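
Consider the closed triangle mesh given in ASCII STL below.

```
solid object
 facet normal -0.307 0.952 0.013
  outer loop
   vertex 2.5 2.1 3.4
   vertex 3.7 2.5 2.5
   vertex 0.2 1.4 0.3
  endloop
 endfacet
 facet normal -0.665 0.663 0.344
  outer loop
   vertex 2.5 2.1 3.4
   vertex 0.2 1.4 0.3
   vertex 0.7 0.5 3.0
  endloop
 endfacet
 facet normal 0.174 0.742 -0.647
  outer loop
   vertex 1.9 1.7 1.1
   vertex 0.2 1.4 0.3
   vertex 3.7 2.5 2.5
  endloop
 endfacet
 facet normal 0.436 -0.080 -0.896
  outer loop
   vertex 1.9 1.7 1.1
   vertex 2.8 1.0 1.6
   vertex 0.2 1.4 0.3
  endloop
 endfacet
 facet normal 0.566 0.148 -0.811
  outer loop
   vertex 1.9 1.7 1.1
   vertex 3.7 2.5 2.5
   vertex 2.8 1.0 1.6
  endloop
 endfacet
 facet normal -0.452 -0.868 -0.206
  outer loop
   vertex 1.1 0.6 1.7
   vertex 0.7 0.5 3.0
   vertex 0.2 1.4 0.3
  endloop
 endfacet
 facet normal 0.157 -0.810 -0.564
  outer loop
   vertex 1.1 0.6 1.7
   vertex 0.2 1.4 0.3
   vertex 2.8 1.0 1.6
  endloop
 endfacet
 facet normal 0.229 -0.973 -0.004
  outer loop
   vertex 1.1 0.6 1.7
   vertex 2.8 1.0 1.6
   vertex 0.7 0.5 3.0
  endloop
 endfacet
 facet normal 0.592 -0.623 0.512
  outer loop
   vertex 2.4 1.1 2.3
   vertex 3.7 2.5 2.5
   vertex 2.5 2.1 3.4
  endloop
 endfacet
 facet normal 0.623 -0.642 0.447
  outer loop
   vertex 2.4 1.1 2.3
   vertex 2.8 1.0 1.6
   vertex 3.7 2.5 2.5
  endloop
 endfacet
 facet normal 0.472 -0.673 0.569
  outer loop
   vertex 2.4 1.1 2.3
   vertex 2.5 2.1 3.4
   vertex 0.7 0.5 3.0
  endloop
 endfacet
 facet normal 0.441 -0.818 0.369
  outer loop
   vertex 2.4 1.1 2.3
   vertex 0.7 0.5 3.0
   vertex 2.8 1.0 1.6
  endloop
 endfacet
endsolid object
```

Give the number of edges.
18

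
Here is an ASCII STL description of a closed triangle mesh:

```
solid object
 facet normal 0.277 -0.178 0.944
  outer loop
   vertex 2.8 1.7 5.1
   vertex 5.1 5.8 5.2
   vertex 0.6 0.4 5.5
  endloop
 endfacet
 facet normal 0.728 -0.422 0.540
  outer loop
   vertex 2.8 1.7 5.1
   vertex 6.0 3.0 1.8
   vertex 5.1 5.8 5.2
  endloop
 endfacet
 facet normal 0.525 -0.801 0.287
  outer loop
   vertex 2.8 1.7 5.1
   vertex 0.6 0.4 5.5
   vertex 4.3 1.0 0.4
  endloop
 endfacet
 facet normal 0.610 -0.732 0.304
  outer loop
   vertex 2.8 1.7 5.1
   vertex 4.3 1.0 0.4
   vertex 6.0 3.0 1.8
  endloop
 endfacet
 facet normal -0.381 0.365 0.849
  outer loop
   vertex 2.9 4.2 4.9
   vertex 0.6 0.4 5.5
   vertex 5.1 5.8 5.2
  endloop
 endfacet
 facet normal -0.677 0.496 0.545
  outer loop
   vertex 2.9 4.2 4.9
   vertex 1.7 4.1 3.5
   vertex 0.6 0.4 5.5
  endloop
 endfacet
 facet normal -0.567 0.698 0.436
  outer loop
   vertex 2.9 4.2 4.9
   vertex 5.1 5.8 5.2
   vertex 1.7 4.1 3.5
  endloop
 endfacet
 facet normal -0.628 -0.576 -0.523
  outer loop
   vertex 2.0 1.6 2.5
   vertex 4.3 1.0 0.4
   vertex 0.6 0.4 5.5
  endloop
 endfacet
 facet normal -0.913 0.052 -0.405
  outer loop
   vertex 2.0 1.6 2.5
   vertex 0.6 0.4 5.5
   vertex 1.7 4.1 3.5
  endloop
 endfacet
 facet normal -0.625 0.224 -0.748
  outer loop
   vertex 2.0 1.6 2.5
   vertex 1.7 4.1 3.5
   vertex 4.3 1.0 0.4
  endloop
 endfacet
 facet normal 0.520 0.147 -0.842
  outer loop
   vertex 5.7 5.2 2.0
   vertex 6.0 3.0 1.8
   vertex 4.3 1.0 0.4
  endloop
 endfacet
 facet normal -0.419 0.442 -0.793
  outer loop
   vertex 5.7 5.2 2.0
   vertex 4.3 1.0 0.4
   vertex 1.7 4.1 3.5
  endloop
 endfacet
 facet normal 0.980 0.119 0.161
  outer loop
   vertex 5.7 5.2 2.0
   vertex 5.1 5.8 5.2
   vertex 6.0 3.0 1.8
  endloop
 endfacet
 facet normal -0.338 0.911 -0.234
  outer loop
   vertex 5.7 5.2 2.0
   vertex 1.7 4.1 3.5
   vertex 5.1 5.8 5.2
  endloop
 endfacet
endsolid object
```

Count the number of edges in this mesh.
21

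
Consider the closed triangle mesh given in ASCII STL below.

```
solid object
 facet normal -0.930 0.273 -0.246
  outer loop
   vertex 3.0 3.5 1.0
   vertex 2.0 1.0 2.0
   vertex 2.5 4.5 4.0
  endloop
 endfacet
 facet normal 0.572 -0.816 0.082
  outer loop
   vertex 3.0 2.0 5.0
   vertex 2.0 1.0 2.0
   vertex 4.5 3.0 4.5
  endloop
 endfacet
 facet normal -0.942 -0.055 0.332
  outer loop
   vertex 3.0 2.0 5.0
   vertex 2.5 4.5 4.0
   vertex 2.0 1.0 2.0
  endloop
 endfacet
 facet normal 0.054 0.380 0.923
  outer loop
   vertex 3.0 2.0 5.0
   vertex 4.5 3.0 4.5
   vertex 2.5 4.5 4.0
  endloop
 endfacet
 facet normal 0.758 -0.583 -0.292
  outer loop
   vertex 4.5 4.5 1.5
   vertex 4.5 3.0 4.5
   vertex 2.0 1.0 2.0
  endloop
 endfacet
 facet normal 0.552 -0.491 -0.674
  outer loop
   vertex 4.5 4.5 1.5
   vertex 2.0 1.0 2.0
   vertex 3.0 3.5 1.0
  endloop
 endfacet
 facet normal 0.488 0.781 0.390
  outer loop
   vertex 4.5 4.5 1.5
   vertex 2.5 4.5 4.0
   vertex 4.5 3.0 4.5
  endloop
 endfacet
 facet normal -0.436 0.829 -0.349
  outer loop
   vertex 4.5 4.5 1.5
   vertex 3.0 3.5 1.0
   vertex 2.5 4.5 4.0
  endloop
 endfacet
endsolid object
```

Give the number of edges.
12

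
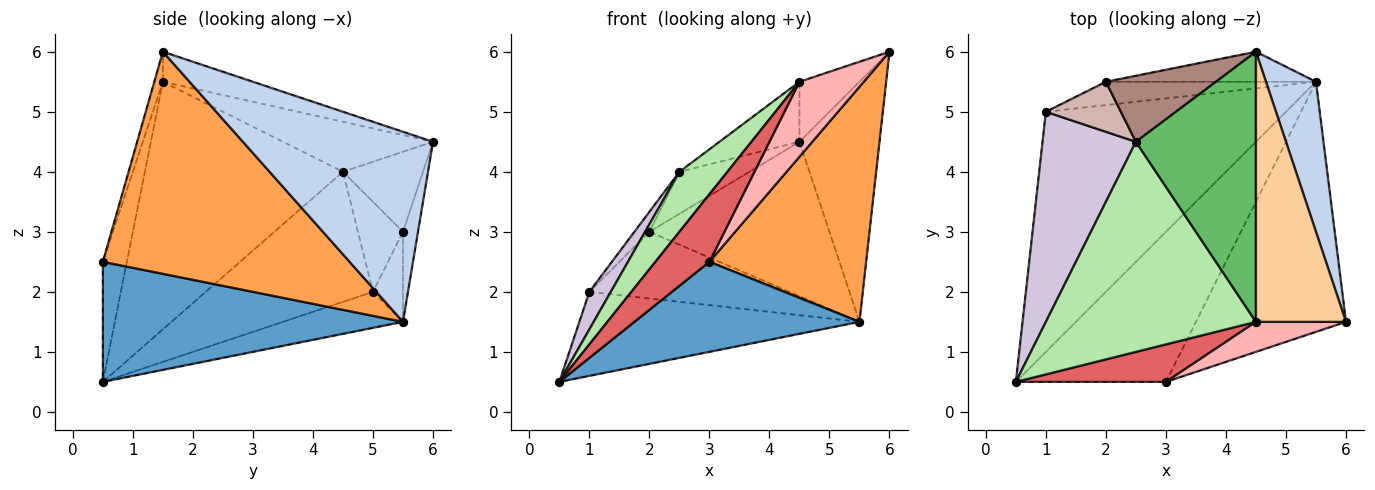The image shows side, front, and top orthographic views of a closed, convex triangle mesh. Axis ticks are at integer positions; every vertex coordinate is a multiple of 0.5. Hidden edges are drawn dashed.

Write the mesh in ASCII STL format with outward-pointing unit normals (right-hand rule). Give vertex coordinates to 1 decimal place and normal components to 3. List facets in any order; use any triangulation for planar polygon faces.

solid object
 facet normal 0.566 -0.424 -0.707
  outer loop
   vertex 5.5 5.5 1.5
   vertex 3.0 0.5 2.5
   vertex 0.5 0.5 0.5
  endloop
 endfacet
 facet normal 0.896 0.377 0.236
  outer loop
   vertex 5.5 5.5 1.5
   vertex 4.5 6.0 4.5
   vertex 6.0 1.5 6.0
  endloop
 endfacet
 facet normal 0.733 -0.466 -0.495
  outer loop
   vertex 5.5 5.5 1.5
   vertex 6.0 1.5 6.0
   vertex 3.0 0.5 2.5
  endloop
 endfacet
 facet normal -0.309 0.206 0.928
  outer loop
   vertex 4.5 1.5 5.5
   vertex 6.0 1.5 6.0
   vertex 4.5 6.0 4.5
  endloop
 endfacet
 facet normal -0.377 0.201 0.904
  outer loop
   vertex 4.5 1.5 5.5
   vertex 4.5 6.0 4.5
   vertex 2.5 4.5 4.0
  endloop
 endfacet
 facet normal -0.750 -0.182 0.636
  outer loop
   vertex 4.5 1.5 5.5
   vertex 2.5 4.5 4.0
   vertex 0.5 0.5 0.5
  endloop
 endfacet
 facet normal -0.362 -0.815 0.453
  outer loop
   vertex 4.5 1.5 5.5
   vertex 0.5 0.5 0.5
   vertex 3.0 0.5 2.5
  endloop
 endfacet
 facet normal -0.123 -0.921 0.369
  outer loop
   vertex 4.5 1.5 5.5
   vertex 3.0 0.5 2.5
   vertex 6.0 1.5 6.0
  endloop
 endfacet
 facet normal -0.140 0.327 -0.935
  outer loop
   vertex 1.0 5.0 2.0
   vertex 5.5 5.5 1.5
   vertex 0.5 0.5 0.5
  endloop
 endfacet
 facet normal -0.808 -0.104 0.580
  outer loop
   vertex 1.0 5.0 2.0
   vertex 0.5 0.5 0.5
   vertex 2.5 4.5 4.0
  endloop
 endfacet
 facet normal -0.523 0.458 0.719
  outer loop
   vertex 2.0 5.5 3.0
   vertex 2.5 4.5 4.0
   vertex 4.5 6.0 4.5
  endloop
 endfacet
 facet normal -0.744 0.248 0.620
  outer loop
   vertex 2.0 5.5 3.0
   vertex 1.0 5.0 2.0
   vertex 2.5 4.5 4.0
  endloop
 endfacet
 facet normal -0.082 0.978 -0.190
  outer loop
   vertex 2.0 5.5 3.0
   vertex 4.5 6.0 4.5
   vertex 5.5 5.5 1.5
  endloop
 endfacet
 facet normal -0.140 0.935 -0.327
  outer loop
   vertex 2.0 5.5 3.0
   vertex 5.5 5.5 1.5
   vertex 1.0 5.0 2.0
  endloop
 endfacet
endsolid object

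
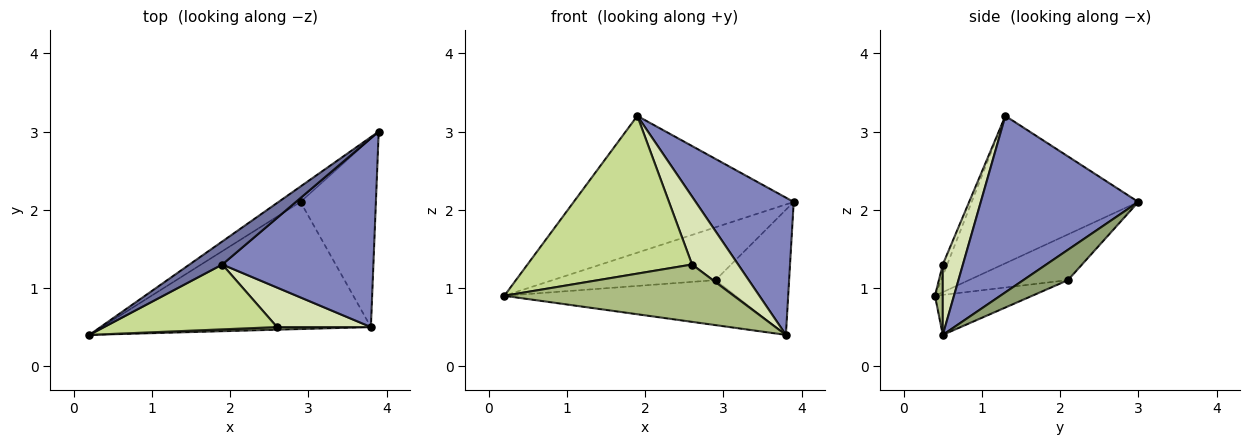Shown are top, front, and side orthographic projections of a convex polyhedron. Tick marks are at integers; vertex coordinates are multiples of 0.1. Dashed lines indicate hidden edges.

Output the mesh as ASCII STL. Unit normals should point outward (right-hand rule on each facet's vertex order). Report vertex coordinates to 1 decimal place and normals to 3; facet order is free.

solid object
 facet normal -0.598 0.790 0.133
  outer loop
   vertex 1.9 1.3 3.2
   vertex 3.9 3.0 2.1
   vertex 0.2 0.4 0.9
  endloop
 endfacet
 facet normal 0.687 -0.427 0.588
  outer loop
   vertex 1.9 1.3 3.2
   vertex 3.8 0.5 0.4
   vertex 3.9 3.0 2.1
  endloop
 endfacet
 facet normal -0.504 0.829 -0.242
  outer loop
   vertex 2.9 2.1 1.1
   vertex 0.2 0.4 0.9
   vertex 3.9 3.0 2.1
  endloop
 endfacet
 facet normal -0.139 0.330 -0.934
  outer loop
   vertex 2.9 2.1 1.1
   vertex 3.8 0.5 0.4
   vertex 0.2 0.4 0.9
  endloop
 endfacet
 facet normal 0.318 0.524 -0.790
  outer loop
   vertex 2.9 2.1 1.1
   vertex 3.9 3.0 2.1
   vertex 3.8 0.5 0.4
  endloop
 endfacet
 facet normal 0.034 -0.998 0.045
  outer loop
   vertex 2.6 0.5 1.3
   vertex 0.2 0.4 0.9
   vertex 3.8 0.5 0.4
  endloop
 endfacet
 facet normal -0.025 -0.925 0.380
  outer loop
   vertex 2.6 0.5 1.3
   vertex 1.9 1.3 3.2
   vertex 0.2 0.4 0.9
  endloop
 endfacet
 facet normal 0.353 -0.809 0.471
  outer loop
   vertex 2.6 0.5 1.3
   vertex 3.8 0.5 0.4
   vertex 1.9 1.3 3.2
  endloop
 endfacet
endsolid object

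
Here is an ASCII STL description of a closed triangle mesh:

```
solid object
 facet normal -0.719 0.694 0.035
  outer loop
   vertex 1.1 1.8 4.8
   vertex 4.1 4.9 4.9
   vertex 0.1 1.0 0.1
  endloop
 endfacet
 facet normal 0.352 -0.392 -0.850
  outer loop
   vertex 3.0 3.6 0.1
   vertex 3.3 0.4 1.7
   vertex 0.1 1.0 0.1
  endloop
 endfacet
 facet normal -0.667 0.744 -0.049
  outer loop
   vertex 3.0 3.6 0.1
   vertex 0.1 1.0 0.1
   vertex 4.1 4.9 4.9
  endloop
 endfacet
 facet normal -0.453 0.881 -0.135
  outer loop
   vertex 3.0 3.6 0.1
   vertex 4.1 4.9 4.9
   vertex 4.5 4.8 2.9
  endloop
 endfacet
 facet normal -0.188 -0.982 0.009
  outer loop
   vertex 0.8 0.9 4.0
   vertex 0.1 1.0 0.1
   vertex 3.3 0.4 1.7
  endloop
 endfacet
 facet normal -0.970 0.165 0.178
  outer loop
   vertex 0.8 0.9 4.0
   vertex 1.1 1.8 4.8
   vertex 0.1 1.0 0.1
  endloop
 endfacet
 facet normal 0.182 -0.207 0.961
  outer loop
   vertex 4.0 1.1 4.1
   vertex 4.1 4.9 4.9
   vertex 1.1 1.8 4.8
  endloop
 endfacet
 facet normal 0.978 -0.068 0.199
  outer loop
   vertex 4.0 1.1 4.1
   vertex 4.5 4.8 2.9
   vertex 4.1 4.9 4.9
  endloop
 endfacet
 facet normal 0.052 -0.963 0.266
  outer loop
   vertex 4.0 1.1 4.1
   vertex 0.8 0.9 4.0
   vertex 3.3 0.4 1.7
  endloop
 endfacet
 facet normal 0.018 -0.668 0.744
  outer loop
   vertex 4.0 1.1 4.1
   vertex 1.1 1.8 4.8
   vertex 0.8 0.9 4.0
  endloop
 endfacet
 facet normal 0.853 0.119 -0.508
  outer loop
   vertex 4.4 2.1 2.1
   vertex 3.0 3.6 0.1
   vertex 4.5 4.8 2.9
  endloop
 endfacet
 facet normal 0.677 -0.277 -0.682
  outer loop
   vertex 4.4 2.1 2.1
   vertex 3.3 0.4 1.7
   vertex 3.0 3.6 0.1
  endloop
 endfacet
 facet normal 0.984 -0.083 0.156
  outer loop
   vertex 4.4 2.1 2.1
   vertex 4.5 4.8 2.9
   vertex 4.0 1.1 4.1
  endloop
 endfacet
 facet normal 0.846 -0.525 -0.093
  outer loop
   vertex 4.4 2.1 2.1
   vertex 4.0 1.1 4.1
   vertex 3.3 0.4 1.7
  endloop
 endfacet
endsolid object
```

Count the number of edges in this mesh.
21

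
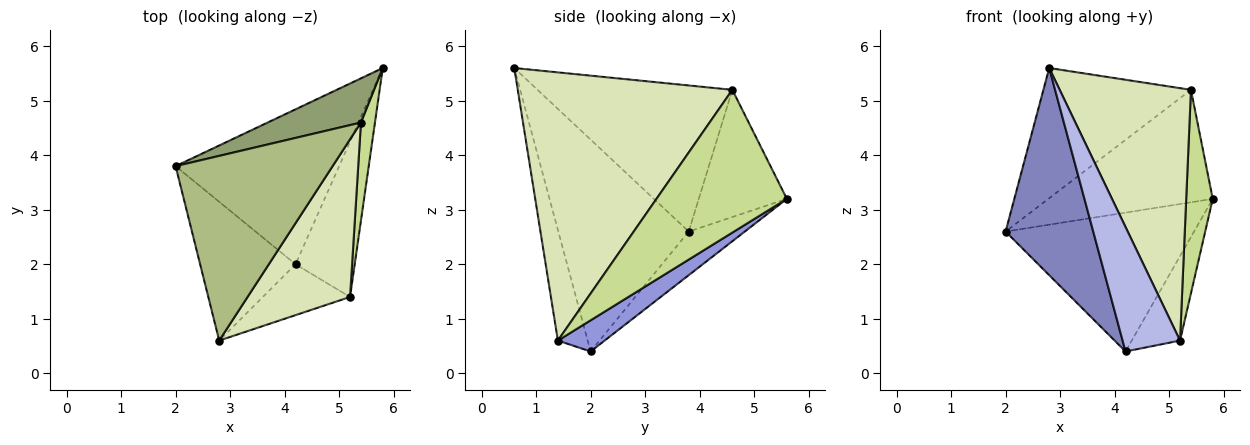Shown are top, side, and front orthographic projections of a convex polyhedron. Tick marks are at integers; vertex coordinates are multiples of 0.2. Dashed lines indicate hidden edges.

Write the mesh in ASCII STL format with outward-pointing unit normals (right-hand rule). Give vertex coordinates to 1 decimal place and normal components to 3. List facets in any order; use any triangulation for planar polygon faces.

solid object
 facet normal -0.195 0.655 -0.730
  outer loop
   vertex 4.2 2.0 0.4
   vertex 2.0 3.8 2.6
   vertex 5.8 5.6 3.2
  endloop
 endfacet
 facet normal -0.777 -0.522 -0.350
  outer loop
   vertex 4.2 2.0 0.4
   vertex 2.8 0.6 5.6
   vertex 2.0 3.8 2.6
  endloop
 endfacet
 facet normal 0.420 0.434 -0.797
  outer loop
   vertex 5.2 1.4 0.6
   vertex 4.2 2.0 0.4
   vertex 5.8 5.6 3.2
  endloop
 endfacet
 facet normal -0.433 -0.835 -0.341
  outer loop
   vertex 5.2 1.4 0.6
   vertex 2.8 0.6 5.6
   vertex 4.2 2.0 0.4
  endloop
 endfacet
 facet normal -0.446 0.833 0.327
  outer loop
   vertex 5.4 4.6 5.2
   vertex 5.8 5.6 3.2
   vertex 2.0 3.8 2.6
  endloop
 endfacet
 facet normal -0.605 0.459 0.651
  outer loop
   vertex 5.4 4.6 5.2
   vertex 2.0 3.8 2.6
   vertex 2.8 0.6 5.6
  endloop
 endfacet
 facet normal 0.975 -0.199 0.096
  outer loop
   vertex 5.4 4.6 5.2
   vertex 5.2 1.4 0.6
   vertex 5.8 5.6 3.2
  endloop
 endfacet
 facet normal 0.811 -0.496 0.310
  outer loop
   vertex 5.4 4.6 5.2
   vertex 2.8 0.6 5.6
   vertex 5.2 1.4 0.6
  endloop
 endfacet
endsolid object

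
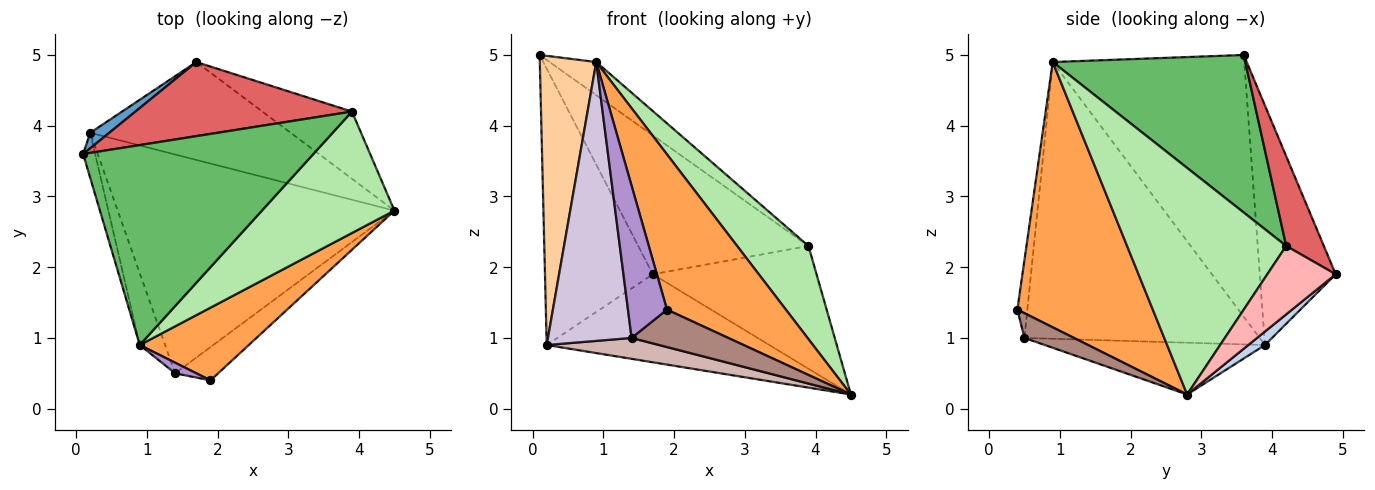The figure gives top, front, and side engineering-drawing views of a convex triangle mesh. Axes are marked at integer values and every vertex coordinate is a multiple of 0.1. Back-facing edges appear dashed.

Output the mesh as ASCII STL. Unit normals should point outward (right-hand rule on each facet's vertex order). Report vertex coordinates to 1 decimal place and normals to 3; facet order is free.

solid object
 facet normal -0.575 0.817 0.046
  outer loop
   vertex 0.2 3.9 0.9
   vertex 0.1 3.6 5.0
   vertex 1.7 4.9 1.9
  endloop
 endfacet
 facet normal 0.050 0.668 -0.743
  outer loop
   vertex 0.2 3.9 0.9
   vertex 1.7 4.9 1.9
   vertex 4.5 2.8 0.2
  endloop
 endfacet
 facet normal 0.718 -0.630 0.295
  outer loop
   vertex 0.9 0.9 4.9
   vertex 1.9 0.4 1.4
   vertex 4.5 2.8 0.2
  endloop
 endfacet
 facet normal -0.958 -0.282 -0.044
  outer loop
   vertex 0.9 0.9 4.9
   vertex 0.1 3.6 5.0
   vertex 0.2 3.9 0.9
  endloop
 endfacet
 facet normal 0.560 0.136 0.818
  outer loop
   vertex 3.9 4.2 2.3
   vertex 0.1 3.6 5.0
   vertex 0.9 0.9 4.9
  endloop
 endfacet
 facet normal 0.805 -0.361 0.471
  outer loop
   vertex 3.9 4.2 2.3
   vertex 0.9 0.9 4.9
   vertex 4.5 2.8 0.2
  endloop
 endfacet
 facet normal 0.192 0.866 0.462
  outer loop
   vertex 3.9 4.2 2.3
   vertex 1.7 4.9 1.9
   vertex 0.1 3.6 5.0
  endloop
 endfacet
 facet normal 0.344 0.824 -0.451
  outer loop
   vertex 3.9 4.2 2.3
   vertex 4.5 2.8 0.2
   vertex 1.7 4.9 1.9
  endloop
 endfacet
 facet normal -0.247 -0.967 0.067
  outer loop
   vertex 1.4 0.5 1.0
   vertex 1.9 0.4 1.4
   vertex 0.9 0.9 4.9
  endloop
 endfacet
 facet normal -0.939 -0.334 -0.086
  outer loop
   vertex 1.4 0.5 1.0
   vertex 0.9 0.9 4.9
   vertex 0.2 3.9 0.9
  endloop
 endfacet
 facet normal 0.357 -0.698 -0.621
  outer loop
   vertex 1.4 0.5 1.0
   vertex 4.5 2.8 0.2
   vertex 1.9 0.4 1.4
  endloop
 endfacet
 facet normal -0.183 -0.093 -0.979
  outer loop
   vertex 1.4 0.5 1.0
   vertex 0.2 3.9 0.9
   vertex 4.5 2.8 0.2
  endloop
 endfacet
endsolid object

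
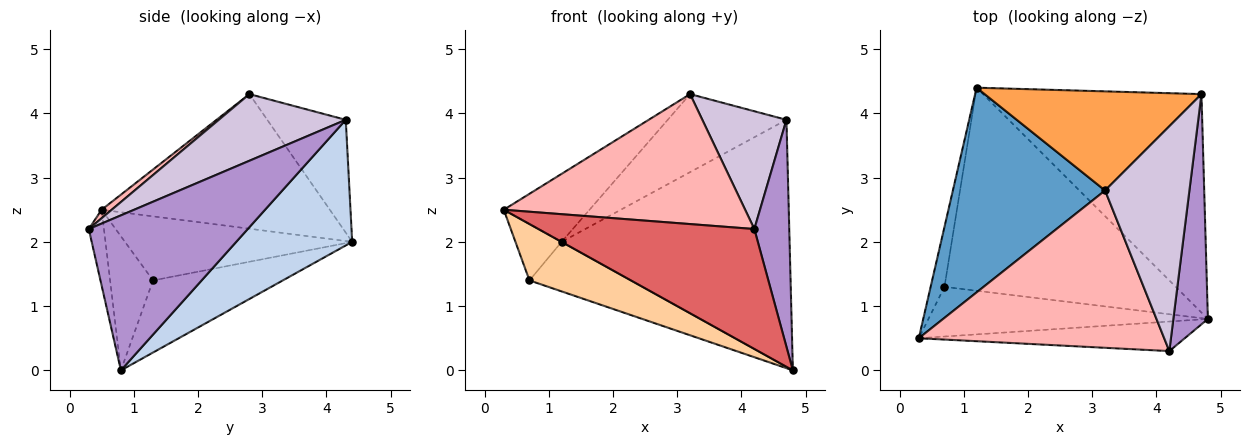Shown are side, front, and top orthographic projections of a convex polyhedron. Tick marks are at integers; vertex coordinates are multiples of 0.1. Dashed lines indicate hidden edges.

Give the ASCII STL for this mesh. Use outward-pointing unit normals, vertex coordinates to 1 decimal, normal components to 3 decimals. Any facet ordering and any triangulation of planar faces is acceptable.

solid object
 facet normal -0.643 0.242 0.727
  outer loop
   vertex 3.2 2.8 4.3
   vertex 1.2 4.4 2.0
   vertex 0.3 0.5 2.5
  endloop
 endfacet
 facet normal 0.356 0.700 -0.619
  outer loop
   vertex 4.7 4.3 3.9
   vertex 4.8 0.8 0.0
   vertex 1.2 4.4 2.0
  endloop
 endfacet
 facet normal -0.378 0.572 0.727
  outer loop
   vertex 4.7 4.3 3.9
   vertex 1.2 4.4 2.0
   vertex 3.2 2.8 4.3
  endloop
 endfacet
 facet normal -0.302 -0.715 -0.630
  outer loop
   vertex 0.7 1.3 1.4
   vertex 4.8 0.8 0.0
   vertex 0.3 0.5 2.5
  endloop
 endfacet
 facet normal -0.959 0.195 -0.207
  outer loop
   vertex 0.7 1.3 1.4
   vertex 0.3 0.5 2.5
   vertex 1.2 4.4 2.0
  endloop
 endfacet
 facet normal -0.290 0.227 -0.930
  outer loop
   vertex 0.7 1.3 1.4
   vertex 1.2 4.4 2.0
   vertex 4.8 0.8 0.0
  endloop
 endfacet
 facet normal -0.068 -0.969 -0.239
  outer loop
   vertex 4.2 0.3 2.2
   vertex 0.3 0.5 2.5
   vertex 4.8 0.8 0.0
  endloop
 endfacet
 facet normal 0.027 -0.637 0.771
  outer loop
   vertex 4.2 0.3 2.2
   vertex 3.2 2.8 4.3
   vertex 0.3 0.5 2.5
  endloop
 endfacet
 facet normal 0.954 -0.210 0.213
  outer loop
   vertex 4.2 0.3 2.2
   vertex 4.8 0.8 0.0
   vertex 4.7 4.3 3.9
  endloop
 endfacet
 facet normal 0.574 -0.380 0.726
  outer loop
   vertex 4.2 0.3 2.2
   vertex 4.7 4.3 3.9
   vertex 3.2 2.8 4.3
  endloop
 endfacet
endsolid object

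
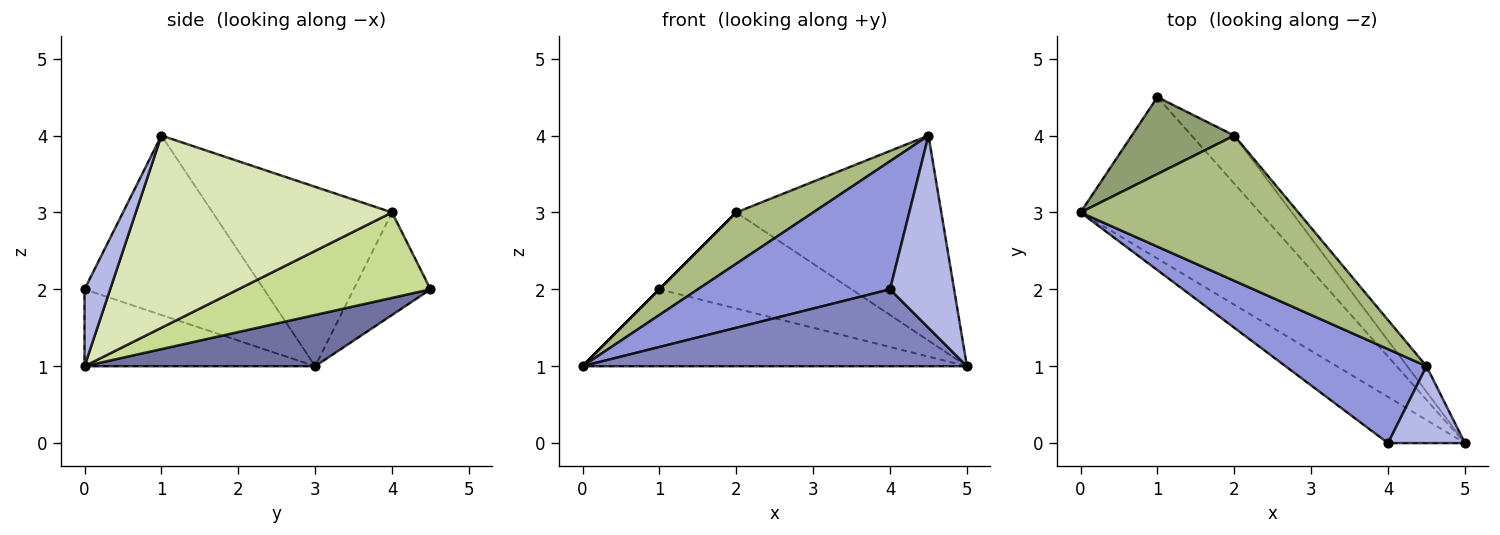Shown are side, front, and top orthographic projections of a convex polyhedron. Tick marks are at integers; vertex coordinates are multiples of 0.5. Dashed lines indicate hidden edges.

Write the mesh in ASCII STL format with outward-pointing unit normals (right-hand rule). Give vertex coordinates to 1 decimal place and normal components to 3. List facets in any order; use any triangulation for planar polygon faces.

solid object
 facet normal 0.250 0.416 -0.874
  outer loop
   vertex 1.0 4.5 2.0
   vertex 5.0 0.0 1.0
   vertex 0.0 3.0 1.0
  endloop
 endfacet
 facet normal -0.457 -0.762 -0.457
  outer loop
   vertex 4.0 0.0 2.0
   vertex 0.0 3.0 1.0
   vertex 5.0 0.0 1.0
  endloop
 endfacet
 facet normal -0.601 -0.644 0.472
  outer loop
   vertex 4.0 0.0 2.0
   vertex 4.5 1.0 4.0
   vertex 0.0 3.0 1.0
  endloop
 endfacet
 facet normal 0.348 -0.870 0.348
  outer loop
   vertex 4.0 0.0 2.0
   vertex 5.0 0.0 1.0
   vertex 4.5 1.0 4.0
  endloop
 endfacet
 facet normal -0.707 0.000 0.707
  outer loop
   vertex 2.0 4.0 3.0
   vertex 1.0 4.5 2.0
   vertex 0.0 3.0 1.0
  endloop
 endfacet
 facet normal -0.613 -0.263 0.745
  outer loop
   vertex 2.0 4.0 3.0
   vertex 0.0 3.0 1.0
   vertex 4.5 1.0 4.0
  endloop
 endfacet
 facet normal 0.667 0.667 -0.333
  outer loop
   vertex 2.0 4.0 3.0
   vertex 5.0 0.0 1.0
   vertex 1.0 4.5 2.0
  endloop
 endfacet
 facet normal 0.778 0.623 -0.078
  outer loop
   vertex 2.0 4.0 3.0
   vertex 4.5 1.0 4.0
   vertex 5.0 0.0 1.0
  endloop
 endfacet
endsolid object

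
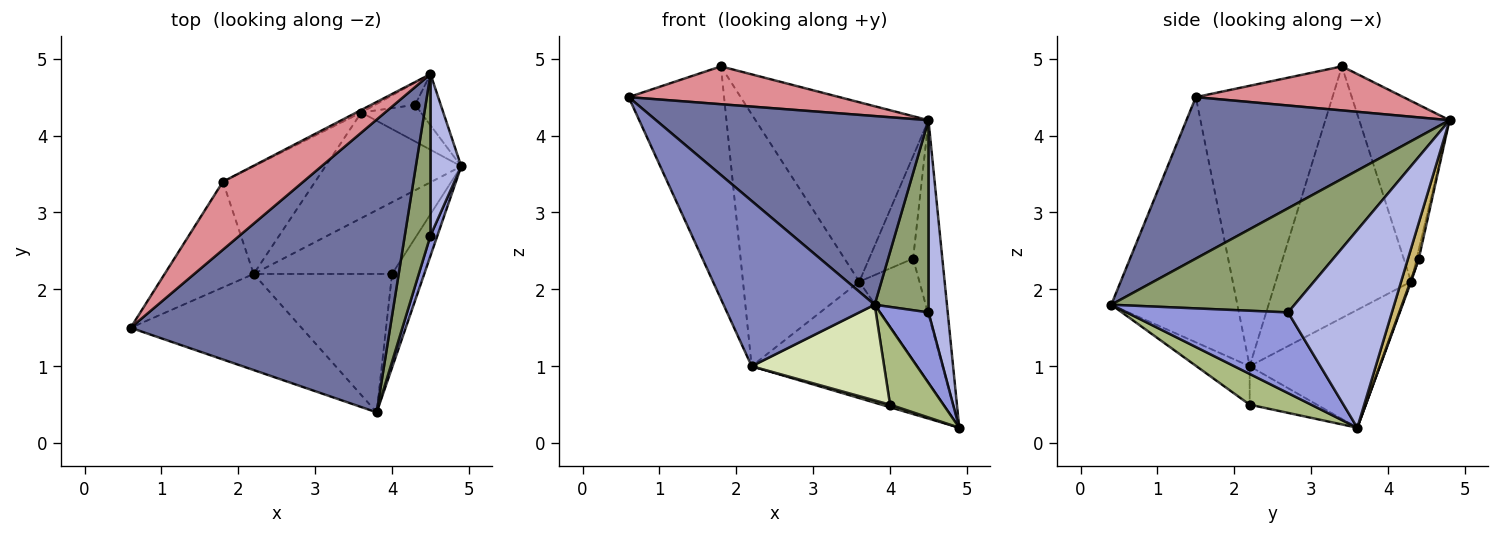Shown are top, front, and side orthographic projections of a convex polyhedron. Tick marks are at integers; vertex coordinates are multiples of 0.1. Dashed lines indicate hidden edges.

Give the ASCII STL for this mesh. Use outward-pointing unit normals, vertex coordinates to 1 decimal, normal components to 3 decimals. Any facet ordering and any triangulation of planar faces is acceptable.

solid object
 facet normal 0.463 -0.480 0.745
  outer loop
   vertex 4.5 4.8 4.2
   vertex 0.6 1.5 4.5
   vertex 3.8 0.4 1.8
  endloop
 endfacet
 facet normal -0.585 -0.701 -0.408
  outer loop
   vertex 2.2 2.2 1.0
   vertex 3.8 0.4 1.8
   vertex 0.6 1.5 4.5
  endloop
 endfacet
 facet normal 0.954 -0.287 0.082
  outer loop
   vertex 4.5 2.7 1.7
   vertex 3.8 0.4 1.8
   vertex 4.9 3.6 0.2
  endloop
 endfacet
 facet normal 0.972 -0.180 0.151
  outer loop
   vertex 4.5 2.7 1.7
   vertex 4.9 3.6 0.2
   vertex 4.5 4.8 4.2
  endloop
 endfacet
 facet normal 0.934 -0.274 0.230
  outer loop
   vertex 4.5 2.7 1.7
   vertex 4.5 4.8 4.2
   vertex 3.8 0.4 1.8
  endloop
 endfacet
 facet normal 0.593 -0.514 -0.620
  outer loop
   vertex 4.0 2.2 0.5
   vertex 4.9 3.6 0.2
   vertex 3.8 0.4 1.8
  endloop
 endfacet
 facet normal -0.267 -0.034 -0.963
  outer loop
   vertex 4.0 2.2 0.5
   vertex 2.2 2.2 1.0
   vertex 4.9 3.6 0.2
  endloop
 endfacet
 facet normal -0.223 -0.554 -0.802
  outer loop
   vertex 4.0 2.2 0.5
   vertex 3.8 0.4 1.8
   vertex 2.2 2.2 1.0
  endloop
 endfacet
 facet normal -0.504 0.640 -0.580
  outer loop
   vertex 3.6 4.3 2.1
   vertex 4.9 3.6 0.2
   vertex 2.2 2.2 1.0
  endloop
 endfacet
 facet normal 0.336 0.911 -0.240
  outer loop
   vertex 4.3 4.4 2.4
   vertex 4.5 4.8 4.2
   vertex 4.9 3.6 0.2
  endloop
 endfacet
 facet normal 0.011 0.941 -0.339
  outer loop
   vertex 4.3 4.4 2.4
   vertex 4.9 3.6 0.2
   vertex 3.6 4.3 2.1
  endloop
 endfacet
 facet normal -0.049 0.976 -0.212
  outer loop
   vertex 4.3 4.4 2.4
   vertex 3.6 4.3 2.1
   vertex 4.5 4.8 4.2
  endloop
 endfacet
 facet normal -0.793 0.554 -0.252
  outer loop
   vertex 1.8 3.4 4.9
   vertex 2.2 2.2 1.0
   vertex 0.6 1.5 4.5
  endloop
 endfacet
 facet normal -0.731 0.628 -0.268
  outer loop
   vertex 1.8 3.4 4.9
   vertex 3.6 4.3 2.1
   vertex 2.2 2.2 1.0
  endloop
 endfacet
 facet normal 0.432 -0.439 0.788
  outer loop
   vertex 1.8 3.4 4.9
   vertex 0.6 1.5 4.5
   vertex 4.5 4.8 4.2
  endloop
 endfacet
 facet normal -0.463 0.886 -0.013
  outer loop
   vertex 1.8 3.4 4.9
   vertex 4.5 4.8 4.2
   vertex 3.6 4.3 2.1
  endloop
 endfacet
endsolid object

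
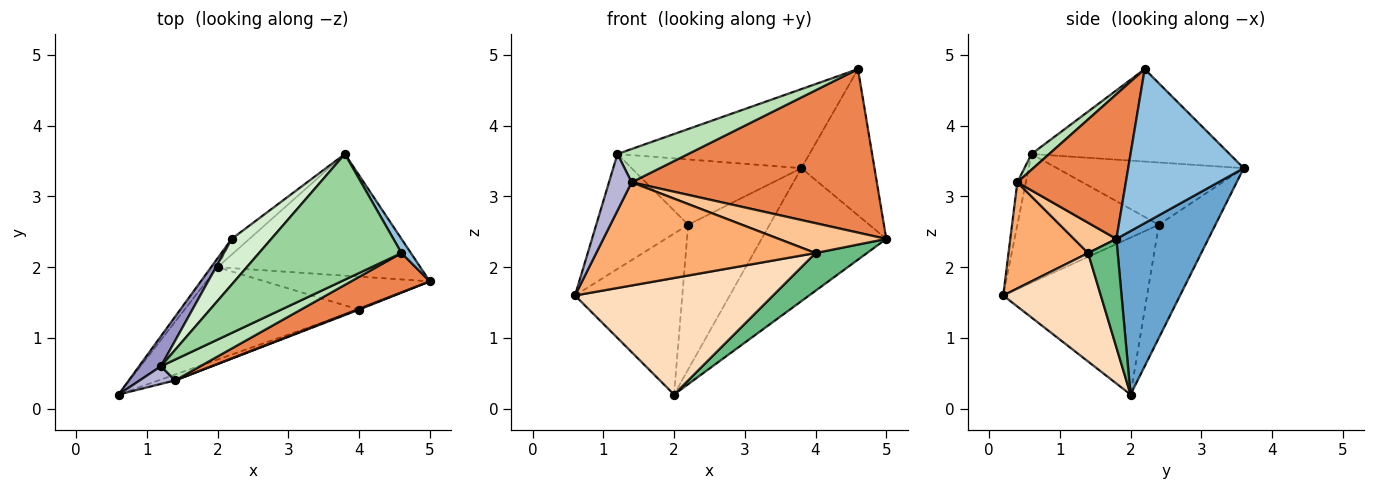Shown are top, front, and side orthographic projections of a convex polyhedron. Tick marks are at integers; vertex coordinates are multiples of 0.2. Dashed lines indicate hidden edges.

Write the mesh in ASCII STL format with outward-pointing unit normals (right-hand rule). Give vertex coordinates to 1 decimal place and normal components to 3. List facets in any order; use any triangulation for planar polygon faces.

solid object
 facet normal 0.478 0.648 -0.593
  outer loop
   vertex 2.0 2.0 0.2
   vertex 3.8 3.6 3.4
   vertex 5.0 1.8 2.4
  endloop
 endfacet
 facet normal 0.844 0.534 0.052
  outer loop
   vertex 4.6 2.2 4.8
   vertex 5.0 1.8 2.4
   vertex 3.8 3.6 3.4
  endloop
 endfacet
 facet normal -0.801 0.598 -0.033
  outer loop
   vertex 2.2 2.4 2.6
   vertex 2.0 2.0 0.2
   vertex 0.6 0.2 1.6
  endloop
 endfacet
 facet normal -0.569 0.818 -0.089
  outer loop
   vertex 2.2 2.4 2.6
   vertex 3.8 3.6 3.4
   vertex 2.0 2.0 0.2
  endloop
 endfacet
 facet normal 0.395 -0.893 0.215
  outer loop
   vertex 1.4 0.4 3.2
   vertex 5.0 1.8 2.4
   vertex 4.6 2.2 4.8
  endloop
 endfacet
 facet normal 0.341 -0.939 -0.053
  outer loop
   vertex 4.0 1.4 2.2
   vertex 1.4 0.4 3.2
   vertex 0.6 0.2 1.6
  endloop
 endfacet
 facet normal 0.367 -0.930 0.024
  outer loop
   vertex 4.0 1.4 2.2
   vertex 5.0 1.8 2.4
   vertex 1.4 0.4 3.2
  endloop
 endfacet
 facet normal 0.360 -0.731 -0.580
  outer loop
   vertex 4.0 1.4 2.2
   vertex 0.6 0.2 1.6
   vertex 2.0 2.0 0.2
  endloop
 endfacet
 facet normal 0.397 -0.691 -0.604
  outer loop
   vertex 4.0 1.4 2.2
   vertex 2.0 2.0 0.2
   vertex 5.0 1.8 2.4
  endloop
 endfacet
 facet normal -0.481 0.467 0.742
  outer loop
   vertex 1.2 0.6 3.6
   vertex 4.6 2.2 4.8
   vertex 3.8 3.6 3.4
  endloop
 endfacet
 facet normal 0.207 -0.830 0.518
  outer loop
   vertex 1.2 0.6 3.6
   vertex 1.4 0.4 3.2
   vertex 4.6 2.2 4.8
  endloop
 endfacet
 facet normal -0.669 0.609 0.426
  outer loop
   vertex 1.2 0.6 3.6
   vertex 3.8 3.6 3.4
   vertex 2.2 2.4 2.6
  endloop
 endfacet
 facet normal -0.830 0.540 0.141
  outer loop
   vertex 1.2 0.6 3.6
   vertex 2.2 2.4 2.6
   vertex 0.6 0.2 1.6
  endloop
 endfacet
 facet normal -0.337 -0.899 0.281
  outer loop
   vertex 1.2 0.6 3.6
   vertex 0.6 0.2 1.6
   vertex 1.4 0.4 3.2
  endloop
 endfacet
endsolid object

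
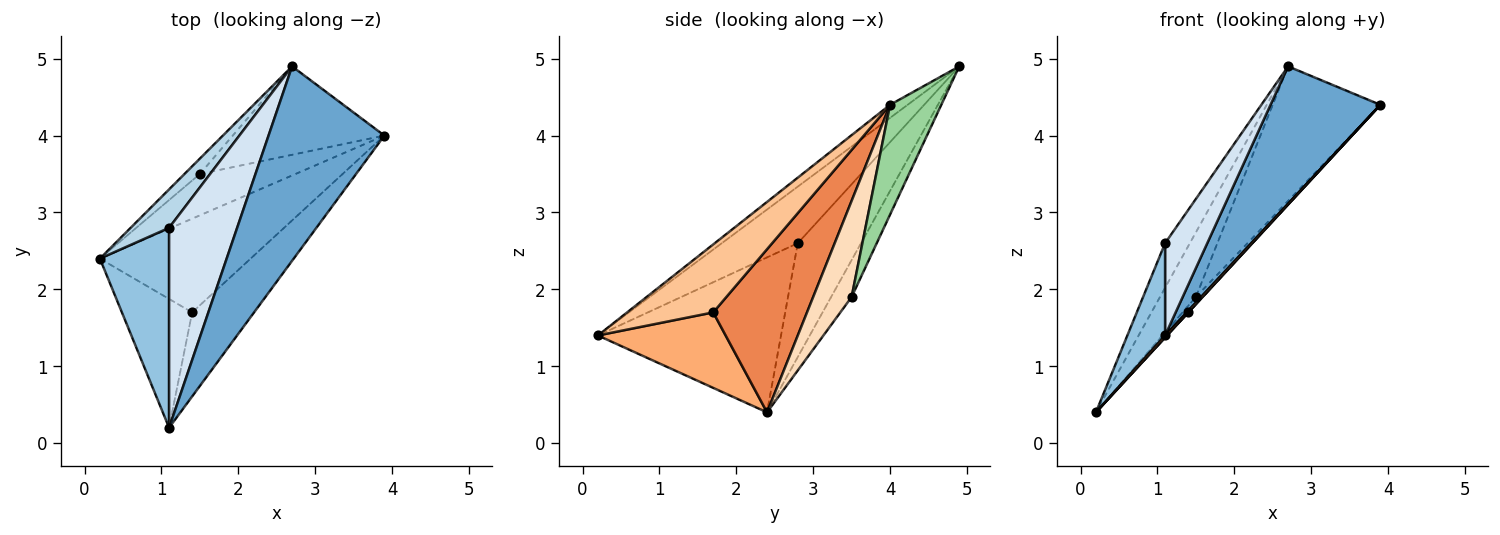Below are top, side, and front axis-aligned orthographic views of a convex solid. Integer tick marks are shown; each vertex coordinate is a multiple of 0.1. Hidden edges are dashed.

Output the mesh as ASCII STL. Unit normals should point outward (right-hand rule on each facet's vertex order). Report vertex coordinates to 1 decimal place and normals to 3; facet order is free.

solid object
 facet normal -0.092 -0.574 0.813
  outer loop
   vertex 2.7 4.9 4.9
   vertex 1.1 0.2 1.4
   vertex 3.9 4.0 4.4
  endloop
 endfacet
 facet normal -0.897 -0.185 0.401
  outer loop
   vertex 1.1 2.8 2.6
   vertex 0.2 2.4 0.4
   vertex 1.1 0.2 1.4
  endloop
 endfacet
 facet normal -0.888 0.348 0.300
  outer loop
   vertex 1.1 2.8 2.6
   vertex 2.7 4.9 4.9
   vertex 0.2 2.4 0.4
  endloop
 endfacet
 facet normal -0.603 -0.334 0.725
  outer loop
   vertex 1.1 2.8 2.6
   vertex 1.1 0.2 1.4
   vertex 2.7 4.9 4.9
  endloop
 endfacet
 facet normal 0.734 -0.002 -0.679
  outer loop
   vertex 1.4 1.7 1.7
   vertex 0.2 2.4 0.4
   vertex 3.9 4.0 4.4
  endloop
 endfacet
 facet normal 0.732 -0.010 -0.681
  outer loop
   vertex 1.4 1.7 1.7
   vertex 1.1 0.2 1.4
   vertex 0.2 2.4 0.4
  endloop
 endfacet
 facet normal 0.739 -0.013 -0.673
  outer loop
   vertex 1.4 1.7 1.7
   vertex 3.9 4.0 4.4
   vertex 1.1 0.2 1.4
  endloop
 endfacet
 facet normal 0.703 0.123 -0.700
  outer loop
   vertex 1.5 3.5 1.9
   vertex 3.9 4.0 4.4
   vertex 0.2 2.4 0.4
  endloop
 endfacet
 facet normal -0.486 0.850 -0.202
  outer loop
   vertex 1.5 3.5 1.9
   vertex 0.2 2.4 0.4
   vertex 2.7 4.9 4.9
  endloop
 endfacet
 facet normal 0.370 0.776 -0.510
  outer loop
   vertex 1.5 3.5 1.9
   vertex 2.7 4.9 4.9
   vertex 3.9 4.0 4.4
  endloop
 endfacet
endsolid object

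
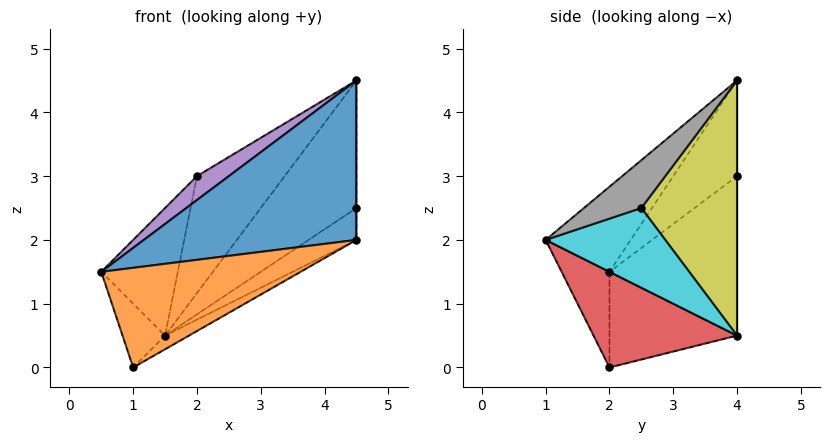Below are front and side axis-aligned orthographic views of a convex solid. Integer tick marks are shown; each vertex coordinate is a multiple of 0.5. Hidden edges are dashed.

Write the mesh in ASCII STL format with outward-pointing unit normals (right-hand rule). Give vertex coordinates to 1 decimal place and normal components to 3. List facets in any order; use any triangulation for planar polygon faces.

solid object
 facet normal -0.248 -0.620 0.744
  outer loop
   vertex 4.5 1.0 2.0
   vertex 4.5 4.0 4.5
   vertex 0.5 2.0 1.5
  endloop
 endfacet
 facet normal -0.233 -0.969 -0.078
  outer loop
   vertex 1.0 2.0 0.0
   vertex 4.5 1.0 2.0
   vertex 0.5 2.0 1.5
  endloop
 endfacet
 facet normal -0.905 0.302 -0.302
  outer loop
   vertex 1.0 2.0 0.0
   vertex 0.5 2.0 1.5
   vertex 1.5 4.0 0.5
  endloop
 endfacet
 facet normal 0.513 0.085 -0.854
  outer loop
   vertex 1.0 2.0 0.0
   vertex 1.5 4.0 0.5
   vertex 4.5 1.0 2.0
  endloop
 endfacet
 facet normal -0.498 -0.249 0.830
  outer loop
   vertex 2.0 4.0 3.0
   vertex 0.5 2.0 1.5
   vertex 4.5 4.0 4.5
  endloop
 endfacet
 facet normal -0.845 0.507 0.169
  outer loop
   vertex 2.0 4.0 3.0
   vertex 1.5 4.0 0.5
   vertex 0.5 2.0 1.5
  endloop
 endfacet
 facet normal 0.000 1.000 0.000
  outer loop
   vertex 2.0 4.0 3.0
   vertex 4.5 4.0 4.5
   vertex 1.5 4.0 0.5
  endloop
 endfacet
 facet normal 1.000 0.000 0.000
  outer loop
   vertex 4.5 2.5 2.5
   vertex 4.5 4.0 4.5
   vertex 4.5 1.0 2.0
  endloop
 endfacet
 facet normal 0.625 0.625 -0.469
  outer loop
   vertex 4.5 2.5 2.5
   vertex 1.5 4.0 0.5
   vertex 4.5 4.0 4.5
  endloop
 endfacet
 facet normal 0.620 0.248 -0.744
  outer loop
   vertex 4.5 2.5 2.5
   vertex 4.5 1.0 2.0
   vertex 1.5 4.0 0.5
  endloop
 endfacet
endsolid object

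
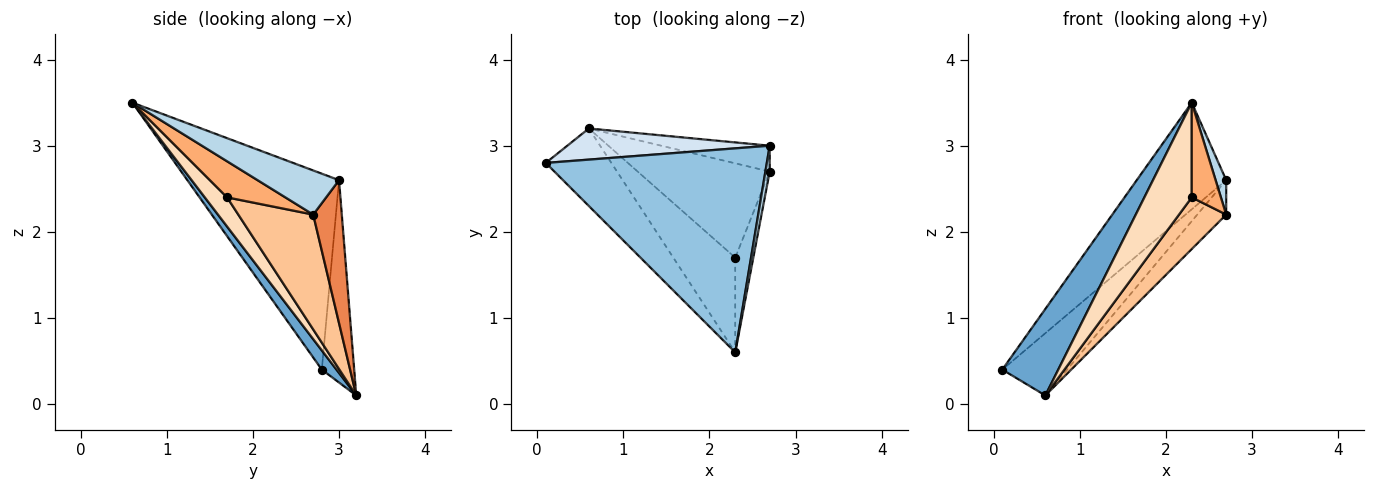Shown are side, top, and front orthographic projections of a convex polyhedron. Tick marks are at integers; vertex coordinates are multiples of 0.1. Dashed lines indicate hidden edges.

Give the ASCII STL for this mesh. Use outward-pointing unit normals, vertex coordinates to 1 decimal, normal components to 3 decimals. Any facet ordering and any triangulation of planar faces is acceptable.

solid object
 facet normal 0.192 -0.731 -0.655
  outer loop
   vertex 0.6 3.2 0.1
   vertex 2.3 0.6 3.5
   vertex 0.1 2.8 0.4
  endloop
 endfacet
 facet normal -0.618 0.364 0.697
  outer loop
   vertex 2.7 3.0 2.6
   vertex 0.1 2.8 0.4
   vertex 2.3 0.6 3.5
  endloop
 endfacet
 facet normal 0.987 -0.128 0.096
  outer loop
   vertex 2.7 3.0 2.6
   vertex 2.3 0.6 3.5
   vertex 2.7 2.7 2.2
  endloop
 endfacet
 facet normal -0.408 0.816 0.408
  outer loop
   vertex 2.7 3.0 2.6
   vertex 0.6 3.2 0.1
   vertex 0.1 2.8 0.4
  endloop
 endfacet
 facet normal 0.620 0.628 -0.471
  outer loop
   vertex 2.7 3.0 2.6
   vertex 2.7 2.7 2.2
   vertex 0.6 3.2 0.1
  endloop
 endfacet
 facet normal 0.816 -0.408 -0.408
  outer loop
   vertex 2.3 1.7 2.4
   vertex 2.7 2.7 2.2
   vertex 2.3 0.6 3.5
  endloop
 endfacet
 facet normal 0.606 -0.382 -0.697
  outer loop
   vertex 2.3 1.7 2.4
   vertex 0.6 3.2 0.1
   vertex 2.7 2.7 2.2
  endloop
 endfacet
 facet normal 0.316 -0.671 -0.671
  outer loop
   vertex 2.3 1.7 2.4
   vertex 2.3 0.6 3.5
   vertex 0.6 3.2 0.1
  endloop
 endfacet
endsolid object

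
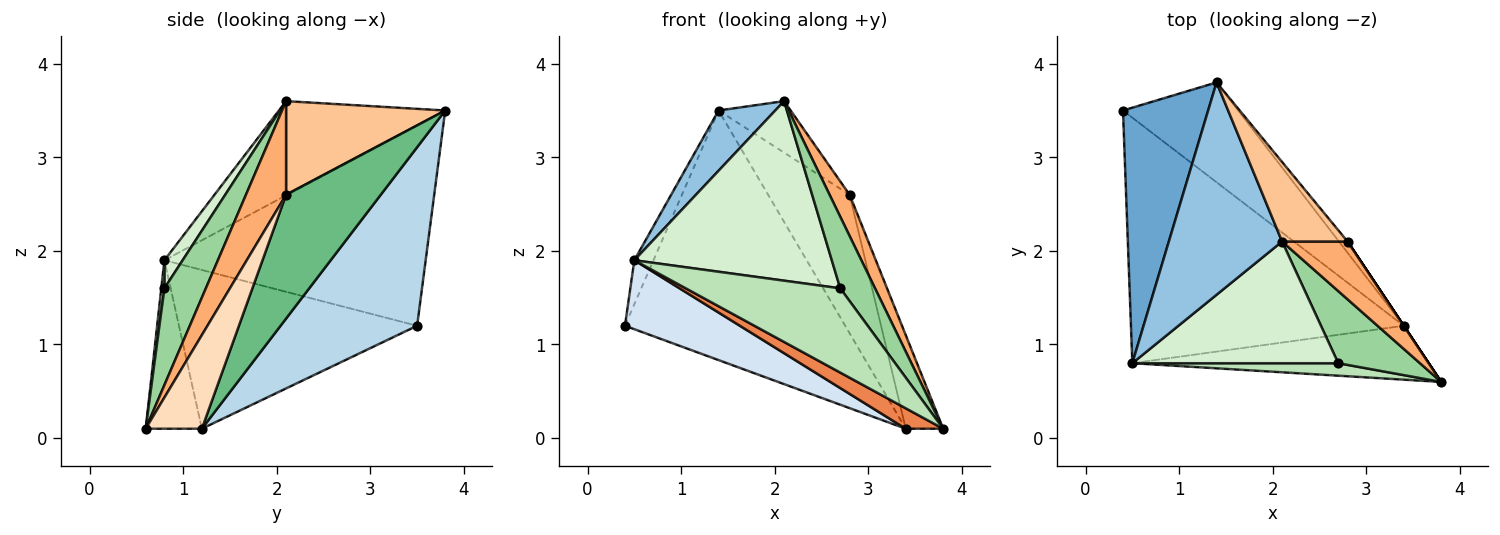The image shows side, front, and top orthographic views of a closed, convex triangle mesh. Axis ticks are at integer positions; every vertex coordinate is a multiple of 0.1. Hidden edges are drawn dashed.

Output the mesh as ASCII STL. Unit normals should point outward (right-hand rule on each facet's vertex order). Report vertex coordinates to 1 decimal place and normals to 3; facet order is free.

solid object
 facet normal -0.918 0.067 0.390
  outer loop
   vertex 0.5 0.8 1.9
   vertex 1.4 3.8 3.5
   vertex 0.4 3.5 1.2
  endloop
 endfacet
 facet normal -0.625 -0.213 0.751
  outer loop
   vertex 0.5 0.8 1.9
   vertex 2.1 2.1 3.6
   vertex 1.4 3.8 3.5
  endloop
 endfacet
 facet normal 0.499 0.805 -0.322
  outer loop
   vertex 3.4 1.2 0.1
   vertex 0.4 3.5 1.2
   vertex 1.4 3.8 3.5
  endloop
 endfacet
 facet normal -0.489 -0.236 -0.840
  outer loop
   vertex 3.4 1.2 0.1
   vertex 0.5 0.8 1.9
   vertex 0.4 3.5 1.2
  endloop
 endfacet
 facet normal -0.469 -0.313 -0.826
  outer loop
   vertex 3.4 1.2 0.1
   vertex 3.8 0.6 0.1
   vertex 0.5 0.8 1.9
  endloop
 endfacet
 facet normal 0.758 -0.379 0.531
  outer loop
   vertex 2.8 2.1 2.6
   vertex 2.1 2.1 3.6
   vertex 3.8 0.6 0.1
  endloop
 endfacet
 facet normal 0.768 0.348 0.538
  outer loop
   vertex 2.8 2.1 2.6
   vertex 1.4 3.8 3.5
   vertex 2.1 2.1 3.6
  endloop
 endfacet
 facet normal 0.832 0.555 0.000
  outer loop
   vertex 2.8 2.1 2.6
   vertex 3.8 0.6 0.1
   vertex 3.4 1.2 0.1
  endloop
 endfacet
 facet normal 0.757 0.651 -0.053
  outer loop
   vertex 2.8 2.1 2.6
   vertex 3.4 1.2 0.1
   vertex 1.4 3.8 3.5
  endloop
 endfacet
 facet normal 0.643 -0.539 0.544
  outer loop
   vertex 2.7 0.8 1.6
   vertex 3.8 0.6 0.1
   vertex 2.1 2.1 3.6
  endloop
 endfacet
 facet normal 0.020 -0.989 0.147
  outer loop
   vertex 2.7 0.8 1.6
   vertex 0.5 0.8 1.9
   vertex 3.8 0.6 0.1
  endloop
 endfacet
 facet normal 0.076 -0.825 0.559
  outer loop
   vertex 2.7 0.8 1.6
   vertex 2.1 2.1 3.6
   vertex 0.5 0.8 1.9
  endloop
 endfacet
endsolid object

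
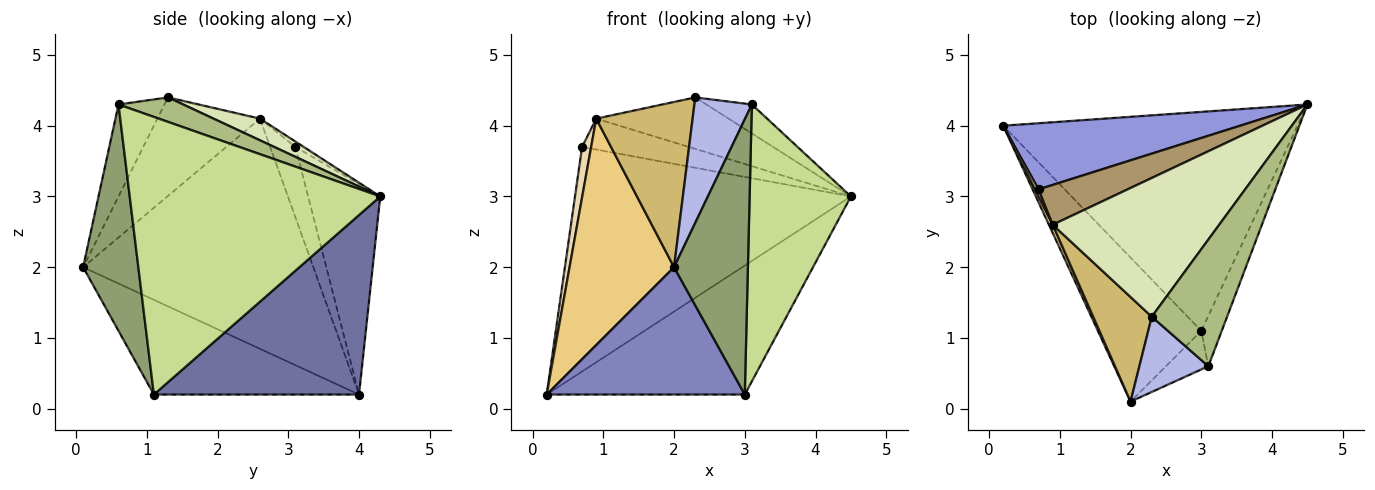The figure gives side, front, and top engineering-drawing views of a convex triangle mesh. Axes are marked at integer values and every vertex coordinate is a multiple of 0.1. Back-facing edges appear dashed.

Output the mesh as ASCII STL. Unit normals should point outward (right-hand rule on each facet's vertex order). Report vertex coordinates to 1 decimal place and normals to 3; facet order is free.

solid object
 facet normal 0.465 0.449 -0.763
  outer loop
   vertex 3.0 1.1 0.2
   vertex 0.2 4.0 0.2
   vertex 4.5 4.3 3.0
  endloop
 endfacet
 facet normal -0.566 -0.546 -0.618
  outer loop
   vertex 3.0 1.1 0.2
   vertex 2.0 0.1 2.0
   vertex 0.2 4.0 0.2
  endloop
 endfacet
 facet normal -0.243 0.930 0.274
  outer loop
   vertex 0.7 3.1 3.7
   vertex 4.5 4.3 3.0
   vertex 0.2 4.0 0.2
  endloop
 endfacet
 facet normal -0.566 -0.707 0.424
  outer loop
   vertex 3.1 0.6 4.3
   vertex 2.3 1.3 4.4
   vertex 2.0 0.1 2.0
  endloop
 endfacet
 facet normal 0.595 -0.796 -0.112
  outer loop
   vertex 3.1 0.6 4.3
   vertex 2.0 0.1 2.0
   vertex 3.0 1.1 0.2
  endloop
 endfacet
 facet normal 0.302 0.212 0.929
  outer loop
   vertex 3.1 0.6 4.3
   vertex 4.5 4.3 3.0
   vertex 2.3 1.3 4.4
  endloop
 endfacet
 facet normal 0.925 -0.374 -0.068
  outer loop
   vertex 3.1 0.6 4.3
   vertex 3.0 1.1 0.2
   vertex 4.5 4.3 3.0
  endloop
 endfacet
 facet normal 0.121 0.345 0.931
  outer loop
   vertex 0.9 2.6 4.1
   vertex 2.3 1.3 4.4
   vertex 4.5 4.3 3.0
  endloop
 endfacet
 facet normal -0.048 0.612 0.789
  outer loop
   vertex 0.9 2.6 4.1
   vertex 4.5 4.3 3.0
   vertex 0.7 3.1 3.7
  endloop
 endfacet
 facet normal -0.669 -0.628 0.398
  outer loop
   vertex 0.9 2.6 4.1
   vertex 2.0 0.1 2.0
   vertex 2.3 1.3 4.4
  endloop
 endfacet
 facet normal -0.910 -0.413 0.015
  outer loop
   vertex 0.9 2.6 4.1
   vertex 0.2 4.0 0.2
   vertex 2.0 0.1 2.0
  endloop
 endfacet
 facet normal -0.940 -0.338 0.047
  outer loop
   vertex 0.9 2.6 4.1
   vertex 0.7 3.1 3.7
   vertex 0.2 4.0 0.2
  endloop
 endfacet
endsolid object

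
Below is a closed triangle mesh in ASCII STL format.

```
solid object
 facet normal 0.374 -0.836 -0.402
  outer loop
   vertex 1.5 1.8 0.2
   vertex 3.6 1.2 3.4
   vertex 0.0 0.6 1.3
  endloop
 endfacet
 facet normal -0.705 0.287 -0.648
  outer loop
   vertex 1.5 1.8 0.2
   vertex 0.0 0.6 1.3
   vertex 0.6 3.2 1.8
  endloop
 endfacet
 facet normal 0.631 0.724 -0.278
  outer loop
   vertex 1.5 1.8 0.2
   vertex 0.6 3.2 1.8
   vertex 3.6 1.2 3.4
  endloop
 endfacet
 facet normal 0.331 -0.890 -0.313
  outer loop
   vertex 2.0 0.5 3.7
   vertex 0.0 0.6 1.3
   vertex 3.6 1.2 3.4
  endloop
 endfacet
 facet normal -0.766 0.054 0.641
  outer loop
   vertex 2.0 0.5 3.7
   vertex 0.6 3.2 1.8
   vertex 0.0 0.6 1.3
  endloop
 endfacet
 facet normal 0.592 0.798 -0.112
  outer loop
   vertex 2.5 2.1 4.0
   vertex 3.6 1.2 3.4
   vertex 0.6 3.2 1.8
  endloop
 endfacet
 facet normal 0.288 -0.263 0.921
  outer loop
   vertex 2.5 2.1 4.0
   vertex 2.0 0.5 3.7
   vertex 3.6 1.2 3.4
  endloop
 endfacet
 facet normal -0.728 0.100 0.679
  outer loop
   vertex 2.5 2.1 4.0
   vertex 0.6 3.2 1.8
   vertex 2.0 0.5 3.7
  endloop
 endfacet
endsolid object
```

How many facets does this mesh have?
8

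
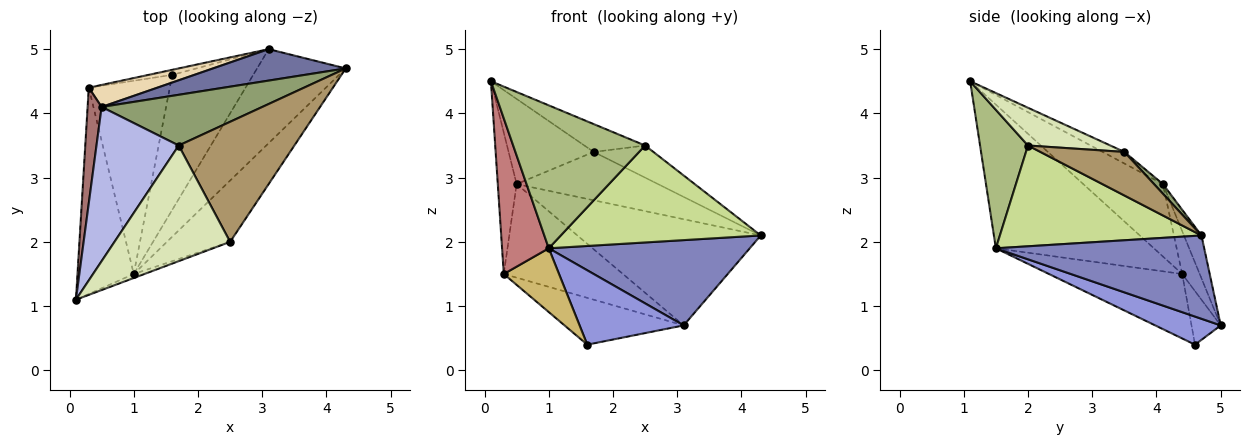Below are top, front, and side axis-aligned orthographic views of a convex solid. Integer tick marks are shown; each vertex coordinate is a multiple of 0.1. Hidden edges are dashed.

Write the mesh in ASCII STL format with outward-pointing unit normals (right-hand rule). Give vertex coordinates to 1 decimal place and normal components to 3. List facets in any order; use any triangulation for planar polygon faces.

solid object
 facet normal -0.091 0.955 0.283
  outer loop
   vertex 0.5 4.1 2.9
   vertex 4.3 4.7 2.1
   vertex 3.1 5.0 0.7
  endloop
 endfacet
 facet normal 0.571 -0.551 -0.608
  outer loop
   vertex 1.0 1.5 1.9
   vertex 3.1 5.0 0.7
   vertex 4.3 4.7 2.1
  endloop
 endfacet
 facet normal 0.291 -0.462 -0.838
  outer loop
   vertex 1.0 1.5 1.9
   vertex 1.6 4.6 0.4
   vertex 3.1 5.0 0.7
  endloop
 endfacet
 facet normal -0.122 0.480 0.869
  outer loop
   vertex 1.7 3.5 3.4
   vertex 0.5 4.1 2.9
   vertex 0.1 1.1 4.5
  endloop
 endfacet
 facet normal 0.043 0.689 0.723
  outer loop
   vertex 1.7 3.5 3.4
   vertex 4.3 4.7 2.1
   vertex 0.5 4.1 2.9
  endloop
 endfacet
 facet normal 0.341 -0.940 -0.026
  outer loop
   vertex 2.5 2.0 3.5
   vertex 0.1 1.1 4.5
   vertex 1.0 1.5 1.9
  endloop
 endfacet
 facet normal 0.648 -0.643 -0.407
  outer loop
   vertex 2.5 2.0 3.5
   vertex 1.0 1.5 1.9
   vertex 4.3 4.7 2.1
  endloop
 endfacet
 facet normal 0.302 0.223 0.927
  outer loop
   vertex 2.5 2.0 3.5
   vertex 1.7 3.5 3.4
   vertex 0.1 1.1 4.5
  endloop
 endfacet
 facet normal 0.342 0.243 0.908
  outer loop
   vertex 2.5 2.0 3.5
   vertex 4.3 4.7 2.1
   vertex 1.7 3.5 3.4
  endloop
 endfacet
 facet normal -0.603 -0.250 -0.758
  outer loop
   vertex 0.3 4.4 1.5
   vertex 1.6 4.6 0.4
   vertex 1.0 1.5 1.9
  endloop
 endfacet
 facet normal -0.237 0.966 -0.104
  outer loop
   vertex 0.3 4.4 1.5
   vertex 3.1 5.0 0.7
   vertex 1.6 4.6 0.4
  endloop
 endfacet
 facet normal -0.142 0.964 0.227
  outer loop
   vertex 0.3 4.4 1.5
   vertex 0.5 4.1 2.9
   vertex 3.1 5.0 0.7
  endloop
 endfacet
 facet normal -0.956 0.226 0.185
  outer loop
   vertex 0.3 4.4 1.5
   vertex 0.1 1.1 4.5
   vertex 0.5 4.1 2.9
  endloop
 endfacet
 facet normal -0.898 -0.265 -0.352
  outer loop
   vertex 0.3 4.4 1.5
   vertex 1.0 1.5 1.9
   vertex 0.1 1.1 4.5
  endloop
 endfacet
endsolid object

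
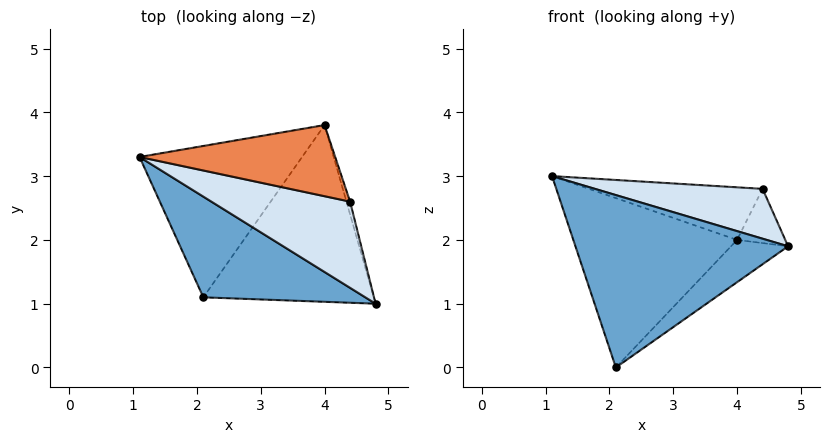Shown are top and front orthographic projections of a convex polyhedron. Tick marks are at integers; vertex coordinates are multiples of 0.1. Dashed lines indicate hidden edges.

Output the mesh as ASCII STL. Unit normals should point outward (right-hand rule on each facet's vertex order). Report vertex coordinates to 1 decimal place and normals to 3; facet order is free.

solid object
 facet normal -0.361 -0.805 0.470
  outer loop
   vertex 2.1 1.1 0.0
   vertex 4.8 1.0 1.9
   vertex 1.1 3.3 3.0
  endloop
 endfacet
 facet normal -0.337 0.702 -0.627
  outer loop
   vertex 2.1 1.1 0.0
   vertex 1.1 3.3 3.0
   vertex 4.0 3.8 2.0
  endloop
 endfacet
 facet normal 0.570 0.191 -0.799
  outer loop
   vertex 2.1 1.1 0.0
   vertex 4.0 3.8 2.0
   vertex 4.8 1.0 1.9
  endloop
 endfacet
 facet normal -0.054 -0.500 0.865
  outer loop
   vertex 4.4 2.6 2.8
   vertex 1.1 3.3 3.0
   vertex 4.8 1.0 1.9
  endloop
 endfacet
 facet normal 0.172 0.586 0.792
  outer loop
   vertex 4.4 2.6 2.8
   vertex 4.0 3.8 2.0
   vertex 1.1 3.3 3.0
  endloop
 endfacet
 facet normal 0.959 0.276 -0.065
  outer loop
   vertex 4.4 2.6 2.8
   vertex 4.8 1.0 1.9
   vertex 4.0 3.8 2.0
  endloop
 endfacet
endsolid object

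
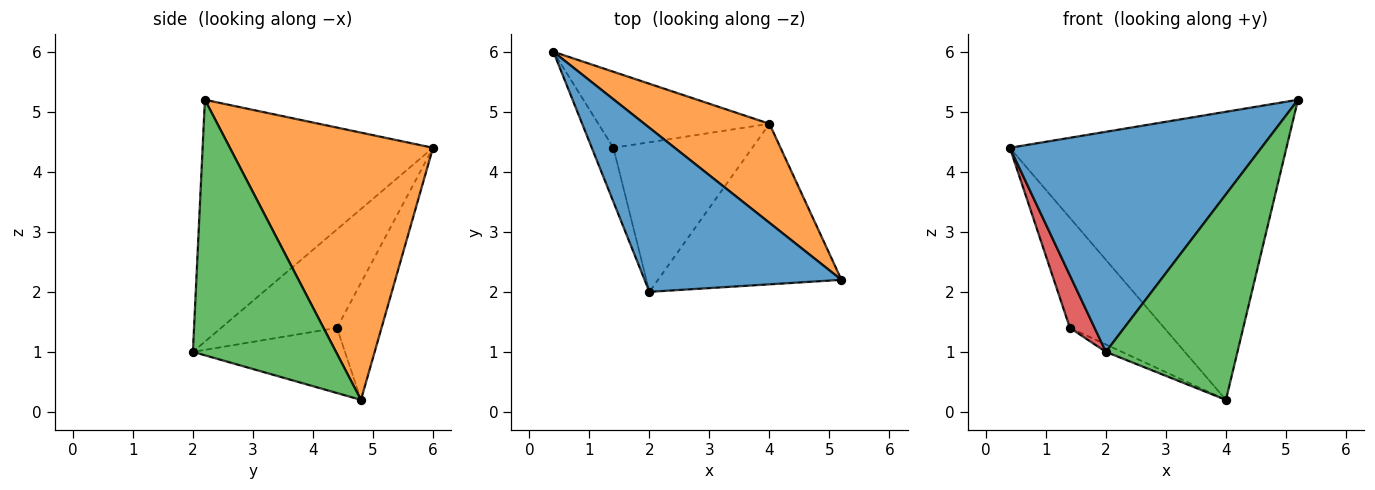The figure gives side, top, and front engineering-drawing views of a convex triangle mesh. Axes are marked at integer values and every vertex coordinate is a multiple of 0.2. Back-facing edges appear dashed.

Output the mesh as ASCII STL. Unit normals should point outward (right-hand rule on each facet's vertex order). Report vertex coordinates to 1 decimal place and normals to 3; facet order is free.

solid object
 facet normal -0.592 -0.646 0.482
  outer loop
   vertex 2.0 2.0 1.0
   vertex 5.2 2.2 5.2
   vertex 0.4 6.0 4.4
  endloop
 endfacet
 facet normal 0.570 0.777 0.267
  outer loop
   vertex 4.0 4.8 0.2
   vertex 0.4 6.0 4.4
   vertex 5.2 2.2 5.2
  endloop
 endfacet
 facet normal 0.651 -0.598 -0.467
  outer loop
   vertex 4.0 4.8 0.2
   vertex 5.2 2.2 5.2
   vertex 2.0 2.0 1.0
  endloop
 endfacet
 facet normal -0.956 -0.204 -0.210
  outer loop
   vertex 1.4 4.4 1.4
   vertex 2.0 2.0 1.0
   vertex 0.4 6.0 4.4
  endloop
 endfacet
 facet normal -0.362 0.767 -0.530
  outer loop
   vertex 1.4 4.4 1.4
   vertex 0.4 6.0 4.4
   vertex 4.0 4.8 0.2
  endloop
 endfacet
 facet normal -0.424 0.045 -0.904
  outer loop
   vertex 1.4 4.4 1.4
   vertex 4.0 4.8 0.2
   vertex 2.0 2.0 1.0
  endloop
 endfacet
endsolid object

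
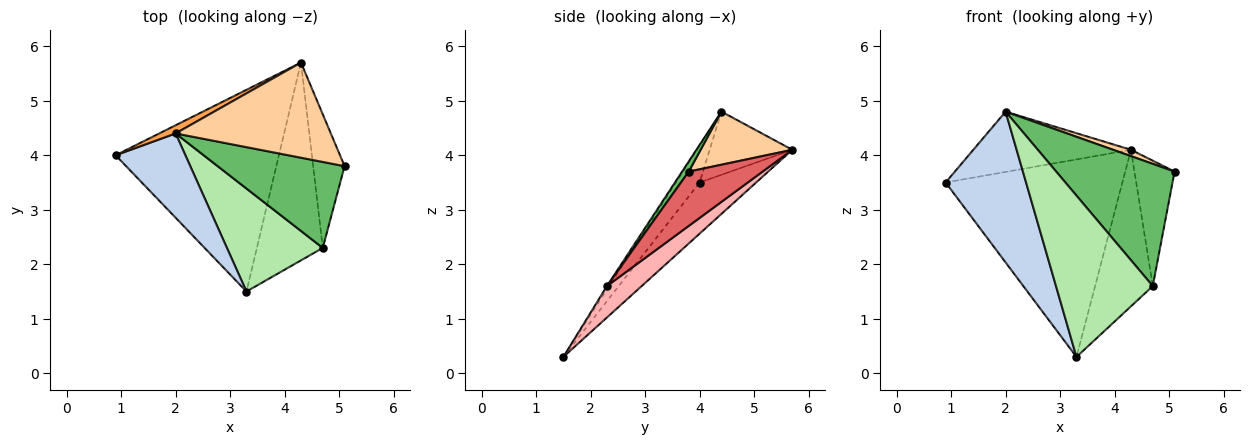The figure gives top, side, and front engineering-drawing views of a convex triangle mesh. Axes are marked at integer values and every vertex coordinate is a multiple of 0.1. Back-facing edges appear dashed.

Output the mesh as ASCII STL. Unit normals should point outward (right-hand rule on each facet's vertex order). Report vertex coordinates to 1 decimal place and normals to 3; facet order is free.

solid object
 facet normal -0.218 0.683 -0.697
  outer loop
   vertex 4.3 5.7 4.1
   vertex 3.3 1.5 0.3
   vertex 0.9 4.0 3.5
  endloop
 endfacet
 facet normal -0.251 -0.845 0.472
  outer loop
   vertex 2.0 4.4 4.8
   vertex 0.9 4.0 3.5
   vertex 3.3 1.5 0.3
  endloop
 endfacet
 facet normal -0.461 0.879 0.119
  outer loop
   vertex 2.0 4.4 4.8
   vertex 4.3 5.7 4.1
   vertex 0.9 4.0 3.5
  endloop
 endfacet
 facet normal 0.323 -0.063 0.944
  outer loop
   vertex 2.0 4.4 4.8
   vertex 5.1 3.8 3.7
   vertex 4.3 5.7 4.1
  endloop
 endfacet
 facet normal 0.046 -0.817 0.575
  outer loop
   vertex 4.7 2.3 1.6
   vertex 5.1 3.8 3.7
   vertex 2.0 4.4 4.8
  endloop
 endfacet
 facet normal -0.018 -0.843 0.538
  outer loop
   vertex 4.7 2.3 1.6
   vertex 2.0 4.4 4.8
   vertex 3.3 1.5 0.3
  endloop
 endfacet
 facet normal 0.784 0.425 -0.453
  outer loop
   vertex 4.7 2.3 1.6
   vertex 4.3 5.7 4.1
   vertex 5.1 3.8 3.7
  endloop
 endfacet
 facet normal 0.350 0.581 -0.735
  outer loop
   vertex 4.7 2.3 1.6
   vertex 3.3 1.5 0.3
   vertex 4.3 5.7 4.1
  endloop
 endfacet
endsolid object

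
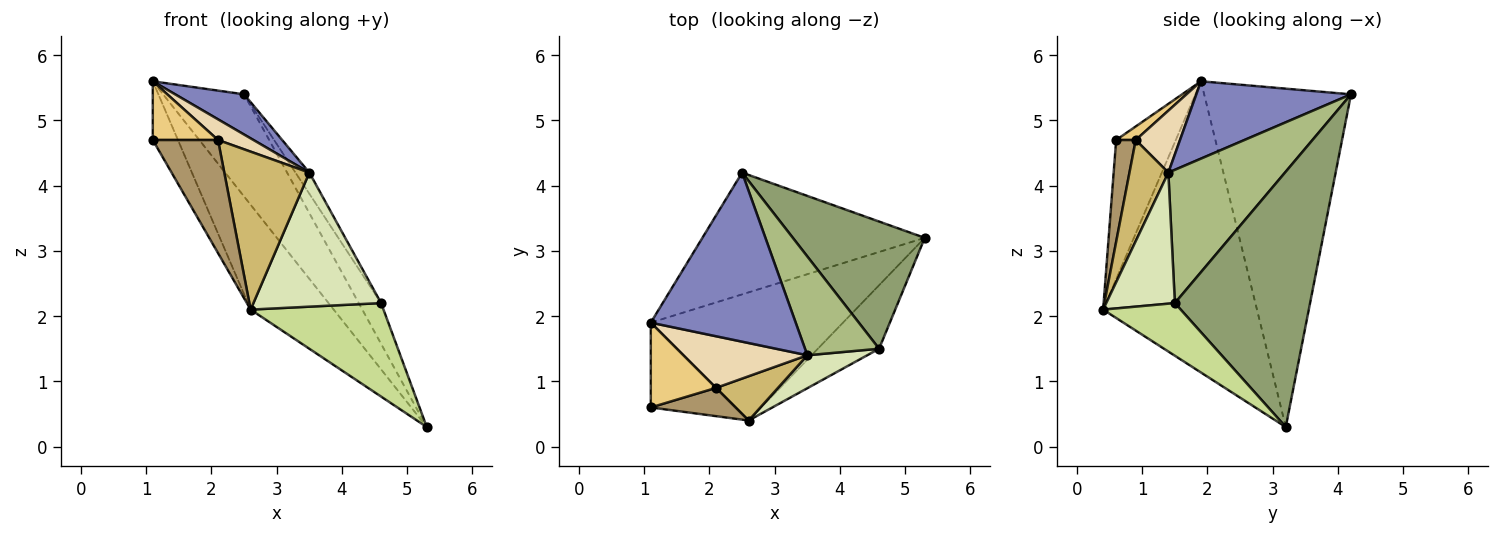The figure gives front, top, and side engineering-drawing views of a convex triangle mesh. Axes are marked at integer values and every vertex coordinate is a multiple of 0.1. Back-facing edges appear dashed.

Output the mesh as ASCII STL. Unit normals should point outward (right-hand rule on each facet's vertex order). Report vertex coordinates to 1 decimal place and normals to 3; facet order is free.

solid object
 facet normal -0.803 0.339 -0.490
  outer loop
   vertex 1.1 1.9 5.6
   vertex 2.6 0.4 2.1
   vertex 1.1 0.6 4.7
  endloop
 endfacet
 facet normal 0.461 -0.205 0.863
  outer loop
   vertex 1.1 1.9 5.6
   vertex 3.5 1.4 4.2
   vertex 2.5 4.2 5.4
  endloop
 endfacet
 facet normal -0.759 0.419 -0.499
  outer loop
   vertex 1.1 1.9 5.6
   vertex 2.5 4.2 5.4
   vertex 5.3 3.2 0.3
  endloop
 endfacet
 facet normal -0.761 0.411 -0.502
  outer loop
   vertex 1.1 1.9 5.6
   vertex 5.3 3.2 0.3
   vertex 2.6 0.4 2.1
  endloop
 endfacet
 facet normal 0.879 0.146 0.454
  outer loop
   vertex 4.6 1.5 2.2
   vertex 5.3 3.2 0.3
   vertex 2.5 4.2 5.4
  endloop
 endfacet
 facet normal 0.869 0.103 0.483
  outer loop
   vertex 4.6 1.5 2.2
   vertex 2.5 4.2 5.4
   vertex 3.5 1.4 4.2
  endloop
 endfacet
 facet normal 0.435 -0.745 -0.506
  outer loop
   vertex 4.6 1.5 2.2
   vertex 2.6 0.4 2.1
   vertex 5.3 3.2 0.3
  endloop
 endfacet
 facet normal 0.463 -0.861 0.212
  outer loop
   vertex 4.6 1.5 2.2
   vertex 3.5 1.4 4.2
   vertex 2.6 0.4 2.1
  endloop
 endfacet
 facet normal 0.279 -0.931 0.233
  outer loop
   vertex 2.1 0.9 4.7
   vertex 1.1 0.6 4.7
   vertex 2.6 0.4 2.1
  endloop
 endfacet
 facet normal 0.403 -0.881 0.247
  outer loop
   vertex 2.1 0.9 4.7
   vertex 2.6 0.4 2.1
   vertex 3.5 1.4 4.2
  endloop
 endfacet
 facet normal 0.168 -0.561 0.810
  outer loop
   vertex 2.1 0.9 4.7
   vertex 1.1 1.9 5.6
   vertex 1.1 0.6 4.7
  endloop
 endfacet
 facet normal 0.421 -0.337 0.842
  outer loop
   vertex 2.1 0.9 4.7
   vertex 3.5 1.4 4.2
   vertex 1.1 1.9 5.6
  endloop
 endfacet
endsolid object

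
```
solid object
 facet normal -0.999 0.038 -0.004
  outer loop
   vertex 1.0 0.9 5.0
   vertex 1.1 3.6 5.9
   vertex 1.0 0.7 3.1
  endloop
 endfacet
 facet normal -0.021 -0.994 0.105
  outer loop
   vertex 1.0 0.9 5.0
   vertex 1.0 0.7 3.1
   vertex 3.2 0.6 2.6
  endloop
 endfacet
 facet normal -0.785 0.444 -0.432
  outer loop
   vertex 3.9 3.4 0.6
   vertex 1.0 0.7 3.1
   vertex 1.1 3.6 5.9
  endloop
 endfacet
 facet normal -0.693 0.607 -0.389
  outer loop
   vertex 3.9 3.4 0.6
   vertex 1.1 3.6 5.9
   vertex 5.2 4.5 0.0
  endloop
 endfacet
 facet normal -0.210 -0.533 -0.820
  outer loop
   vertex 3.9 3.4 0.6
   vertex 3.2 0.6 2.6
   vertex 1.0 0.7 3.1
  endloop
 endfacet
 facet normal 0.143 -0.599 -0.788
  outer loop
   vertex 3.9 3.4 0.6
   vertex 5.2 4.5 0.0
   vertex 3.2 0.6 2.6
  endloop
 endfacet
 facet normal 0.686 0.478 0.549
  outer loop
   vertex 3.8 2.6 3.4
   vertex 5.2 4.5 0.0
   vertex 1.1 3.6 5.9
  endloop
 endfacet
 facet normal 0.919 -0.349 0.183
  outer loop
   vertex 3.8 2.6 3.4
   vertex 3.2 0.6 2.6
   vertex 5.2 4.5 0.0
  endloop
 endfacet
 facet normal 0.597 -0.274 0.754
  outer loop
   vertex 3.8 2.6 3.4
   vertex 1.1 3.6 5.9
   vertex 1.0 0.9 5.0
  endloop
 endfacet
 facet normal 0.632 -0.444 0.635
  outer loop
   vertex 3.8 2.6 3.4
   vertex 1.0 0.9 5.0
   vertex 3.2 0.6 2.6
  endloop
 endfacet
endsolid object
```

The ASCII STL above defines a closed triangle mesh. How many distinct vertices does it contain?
7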